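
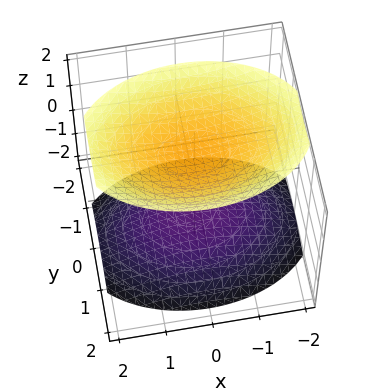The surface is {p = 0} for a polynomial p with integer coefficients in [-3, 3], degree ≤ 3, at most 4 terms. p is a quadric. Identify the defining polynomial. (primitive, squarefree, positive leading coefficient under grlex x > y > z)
x^2 + 2*y^2 - 2*z^2 + 3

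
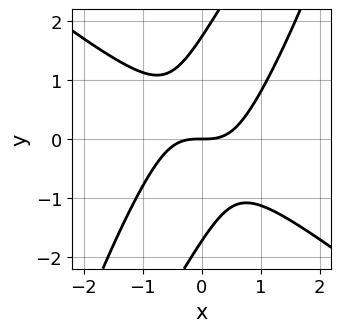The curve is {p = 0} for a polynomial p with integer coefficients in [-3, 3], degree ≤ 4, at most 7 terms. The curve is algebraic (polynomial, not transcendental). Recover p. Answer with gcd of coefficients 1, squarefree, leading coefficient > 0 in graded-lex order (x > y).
3*x^3 + x^2*y - 3*x*y^2 + y^3 - 3*y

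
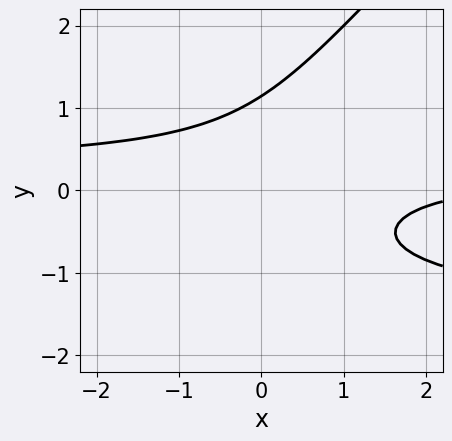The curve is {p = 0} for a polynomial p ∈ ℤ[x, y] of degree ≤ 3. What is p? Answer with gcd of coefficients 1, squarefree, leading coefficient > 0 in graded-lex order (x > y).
2*x*y^2 - 2*y^3 + 3*x*y - x + 3

First, the degree is 3 — no degree-2 curve has this shape.
Next, checking where it meets the axes: no x-intercept at any integer in the box.
Finally, the integer polynomial consistent with all of this is the stated p.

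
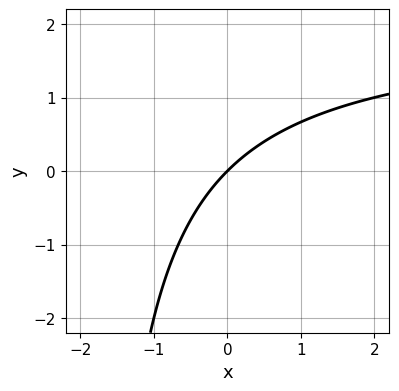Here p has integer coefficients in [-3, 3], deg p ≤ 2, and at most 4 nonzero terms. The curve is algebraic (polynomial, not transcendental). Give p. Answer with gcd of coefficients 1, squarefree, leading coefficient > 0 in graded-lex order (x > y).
x*y - 2*x + 2*y

1. The degree is 2 — a generic line meets the curve in up to 2 points.
2. From the visible intercepts: it meets the y-axis at y = 0 (among the integer gridlines); it meets the x-axis at x = 0 (among the integer gridlines).
3. Matching integer coefficients to the picture gives p.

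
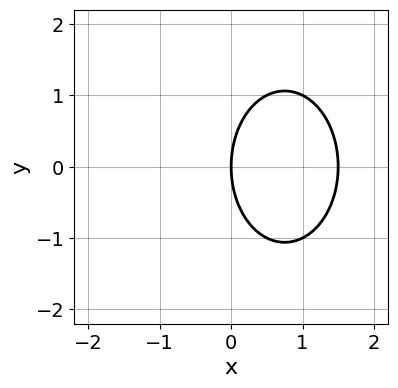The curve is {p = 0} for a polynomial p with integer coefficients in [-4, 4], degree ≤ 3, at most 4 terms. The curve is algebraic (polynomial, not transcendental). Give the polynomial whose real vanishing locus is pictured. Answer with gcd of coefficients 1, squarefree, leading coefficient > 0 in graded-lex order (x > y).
2*x^2 + y^2 - 3*x

1. The degree is 2 — no degree-1 curve has this shape.
2. Symmetries: it's symmetric under y → −y, forcing even powers of y.
3. Observable constraints: it meets the y-axis at y = 0 (among the integer gridlines); one x-axis crossing is at x = 0.
4. Together with the visible shape, these determine p as stated.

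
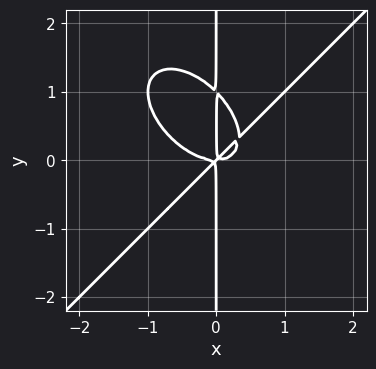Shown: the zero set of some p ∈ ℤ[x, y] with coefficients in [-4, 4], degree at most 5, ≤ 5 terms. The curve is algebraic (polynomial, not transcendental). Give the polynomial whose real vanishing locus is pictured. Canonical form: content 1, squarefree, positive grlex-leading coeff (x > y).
x^4 - x*y^3 - x^2*y + x*y^2

The degree is 4 — a generic line meets the curve in up to 4 points.
From the axis intercepts and sections: the visible y-axis segment lies entirely on the curve.
Fitting integer coefficients to these (and the overall shape) gives p.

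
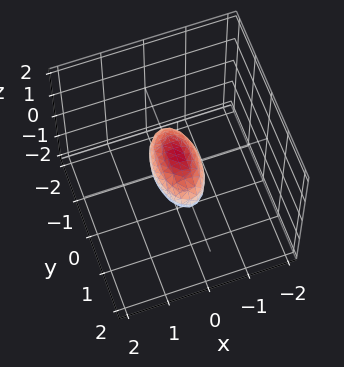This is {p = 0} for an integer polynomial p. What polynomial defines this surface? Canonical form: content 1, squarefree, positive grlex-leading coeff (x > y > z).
1. Degree: a closed, bounded, convex surface; a quadric, so deg p = 2.
2. Symmetries: the y ↦ −y reflection is a symmetry, so y appears only in even powers; the z ↦ −z reflection is a symmetry, so z appears only in even powers; it's symmetric under x → −x, forcing even powers of x.
3. Observable constraints: among the integer gridlines, it crosses the y-axis at y ∈ {-1, 1}.
4. Assembling these constraints gives the stated polynomial.

3*x^2 + y^2 + 2*z^2 - 1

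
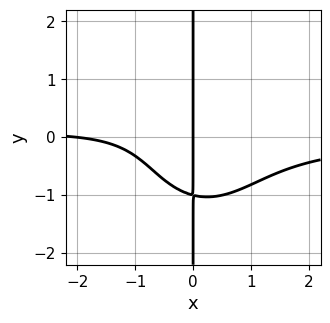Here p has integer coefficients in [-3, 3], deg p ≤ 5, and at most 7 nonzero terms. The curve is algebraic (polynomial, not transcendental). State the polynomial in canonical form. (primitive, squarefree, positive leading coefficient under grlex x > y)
Degree: a generic line meets the curve in up to 4 points, so deg p = 4.
Checking where it meets the axes: the x-axis gridline crossings are at x ∈ {-2, 0}; the visible y-axis segment lies entirely on the curve.
Assembling these constraints gives the stated polynomial.

2*x^3*y + x*y^3 + x^2 + x*y + 2*x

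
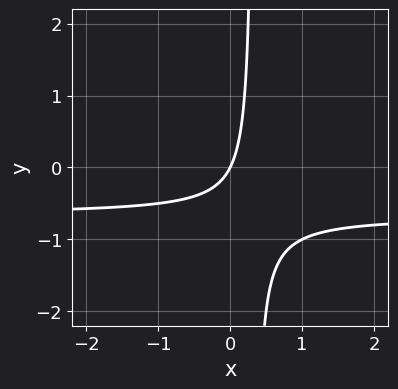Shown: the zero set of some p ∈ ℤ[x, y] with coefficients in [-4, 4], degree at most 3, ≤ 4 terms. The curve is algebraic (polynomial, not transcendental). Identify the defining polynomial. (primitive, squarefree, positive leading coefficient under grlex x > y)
First, the degree is 2 — a generic line meets the curve in up to 2 points.
Then, observable constraints: one x-axis crossing is at x = 0; one y-axis crossing is at y = 0.
Finally, the integer polynomial consistent with all of this is the stated p.

3*x*y + 2*x - y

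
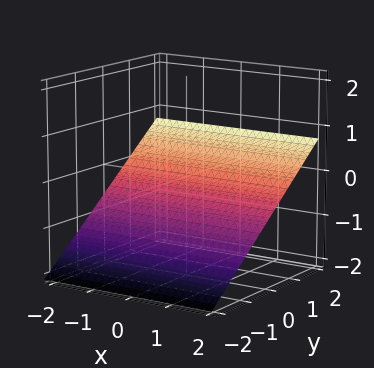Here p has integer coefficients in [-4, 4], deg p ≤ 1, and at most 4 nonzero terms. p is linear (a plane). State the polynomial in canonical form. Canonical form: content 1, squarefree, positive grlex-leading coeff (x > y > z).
1. deg p = 1. The surface is flat (a plane).
2. Observable constraints: the surface avoids every integer x-axis point in the box; it crosses the y-axis at the gridline y = 1.
3. Assembling these constraints gives the stated polynomial.

2*y - 3*z - 2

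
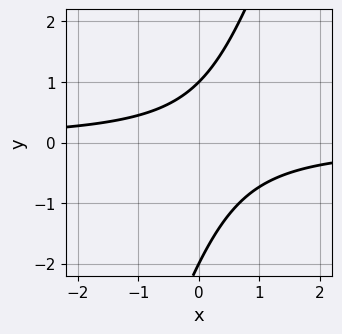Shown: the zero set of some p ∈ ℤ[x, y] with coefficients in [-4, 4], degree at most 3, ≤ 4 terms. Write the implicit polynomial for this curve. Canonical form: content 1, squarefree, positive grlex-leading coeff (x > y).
3*x*y - y^2 - y + 2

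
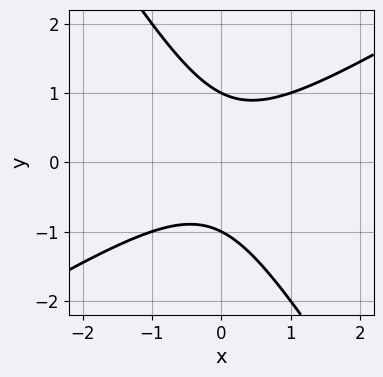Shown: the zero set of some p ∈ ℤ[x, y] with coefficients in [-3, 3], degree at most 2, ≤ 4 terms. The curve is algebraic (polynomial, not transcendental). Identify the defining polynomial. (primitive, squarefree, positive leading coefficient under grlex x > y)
1. deg p = 2. The shape is more complex than any degree-1 curve.
2. Reading off the gridlines: no x-intercept at any integer in the box; among the integer gridlines, it crosses the y-axis at y ∈ {-1, 1}.
3. Putting this together gives p.

x^2 - x*y - y^2 + 1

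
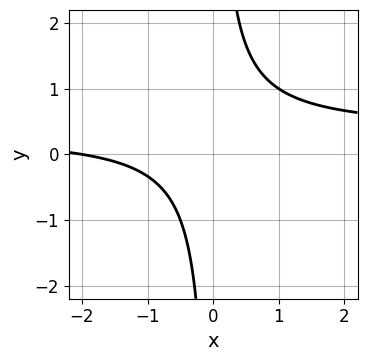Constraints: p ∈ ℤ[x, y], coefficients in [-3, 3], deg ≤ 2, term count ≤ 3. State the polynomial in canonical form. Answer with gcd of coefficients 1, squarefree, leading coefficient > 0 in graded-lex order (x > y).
First, the degree is 2 — a generic line meets the curve in up to 2 points.
Next, reading off the gridlines: it crosses the x-axis at the gridline x = -2; it misses every integer gridline on the y-axis.
Finally, these observations pin down the coefficients.

3*x*y - x - 2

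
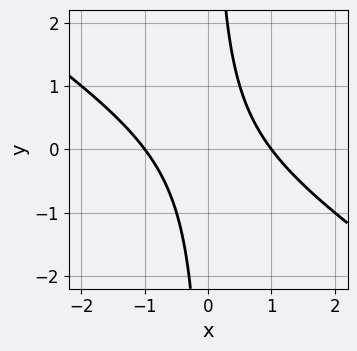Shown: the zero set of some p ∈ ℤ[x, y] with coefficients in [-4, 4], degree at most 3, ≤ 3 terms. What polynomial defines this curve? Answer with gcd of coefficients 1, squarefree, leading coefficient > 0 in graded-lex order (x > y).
(a) The degree is 2 — the shape is more complex than any degree-1 curve.
(b) Observable constraints: among the integer gridlines, it crosses the x-axis at x ∈ {-1, 1}; it misses every integer gridline on the y-axis.
(c) Putting this together gives p.

2*x^2 + 3*x*y - 2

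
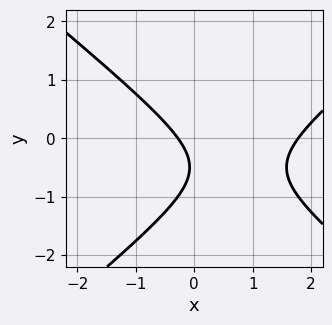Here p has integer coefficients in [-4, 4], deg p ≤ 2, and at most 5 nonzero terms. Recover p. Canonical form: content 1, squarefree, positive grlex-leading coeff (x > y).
2*x^2 - 3*y^2 - 3*x - 3*y - 1

(a) The degree is 2 — a generic line meets the curve in up to 2 points.
(b) Observable constraints: it misses every integer gridline on the y-axis.
(c) Matching integer coefficients to the picture gives p.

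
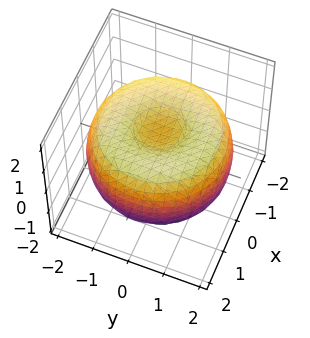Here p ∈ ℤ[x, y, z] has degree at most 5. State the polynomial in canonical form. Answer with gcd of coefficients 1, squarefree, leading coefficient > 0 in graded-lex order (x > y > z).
x^4 + 2*x^2*y^2 + y^4 - 3*x^2 - 3*y^2 + 3*z^2 - 2

First, the degree is 4 — the shape is more complex than any degree-3 surface.
Then, symmetries: rotational symmetry about the z-axis ⇒ p depends on x, y only through x² + y².
Then, from the visible intercepts: a circular section at z = -1 has radius between 0 and 1.
Finally, these observations pin down the coefficients.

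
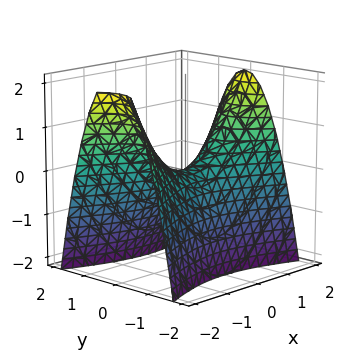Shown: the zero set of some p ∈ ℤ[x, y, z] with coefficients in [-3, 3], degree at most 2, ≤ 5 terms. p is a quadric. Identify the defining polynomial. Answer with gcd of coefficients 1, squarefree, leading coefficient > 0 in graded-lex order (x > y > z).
1. Degree: a hyperbolic paraboloid; a quadric, so deg p = 2.
2. Symmetries: it's symmetric under x → −x, forcing even powers of x; it's symmetric under y → −y, forcing even powers of y.
3. From the axis intercepts and sections: it meets the y-axis at y = 0 (among the integer gridlines); it crosses the x-axis at the gridline x = 0; one z-axis crossing is at z = 0.
4. Assembling these constraints gives the stated polynomial.

x^2 - 3*y^2 - 2*z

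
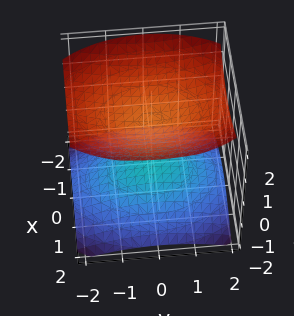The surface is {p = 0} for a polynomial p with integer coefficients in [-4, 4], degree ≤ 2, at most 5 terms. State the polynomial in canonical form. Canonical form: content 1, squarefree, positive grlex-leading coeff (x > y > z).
2*x^2 + y^2 - 3*z^2 + 3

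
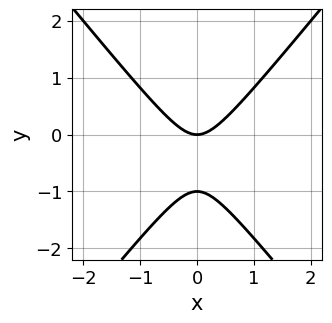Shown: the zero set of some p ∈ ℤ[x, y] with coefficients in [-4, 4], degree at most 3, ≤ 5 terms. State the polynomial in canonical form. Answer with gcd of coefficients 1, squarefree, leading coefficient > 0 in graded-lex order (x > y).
The degree is 2 — no degree-1 curve has this shape.
Symmetries: it's symmetric under x → −x, forcing even powers of x.
Observable constraints: it crosses the x-axis at the gridline x = 0; the y-axis gridline crossings are at y ∈ {-1, 0}.
Fitting integer coefficients to these (and the overall shape) gives p.

3*x^2 - 2*y^2 - 2*y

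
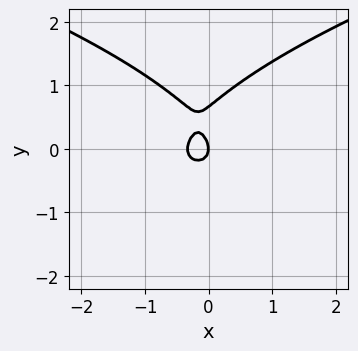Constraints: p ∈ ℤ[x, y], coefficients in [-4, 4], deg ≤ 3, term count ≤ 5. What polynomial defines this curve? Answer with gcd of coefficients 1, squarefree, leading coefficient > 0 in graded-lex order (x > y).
3*y^3 - 3*x^2 - 2*y^2 - x

1. The degree is 3 — a generic line meets the curve in up to 3 points.
2. Checking where it meets the axes: it meets the y-axis at y = 0 (among the integer gridlines); it crosses the x-axis at the gridline x = 0.
3. The integer polynomial consistent with all of this is the stated p.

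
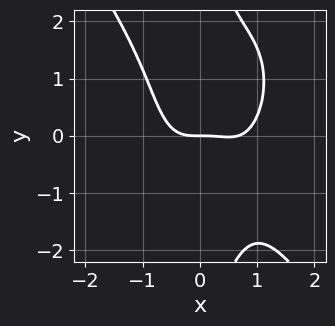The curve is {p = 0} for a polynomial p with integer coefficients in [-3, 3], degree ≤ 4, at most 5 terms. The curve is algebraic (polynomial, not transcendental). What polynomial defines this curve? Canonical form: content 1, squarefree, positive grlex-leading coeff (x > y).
3*x^4 + x*y^3 - 2*x^3 - 3*y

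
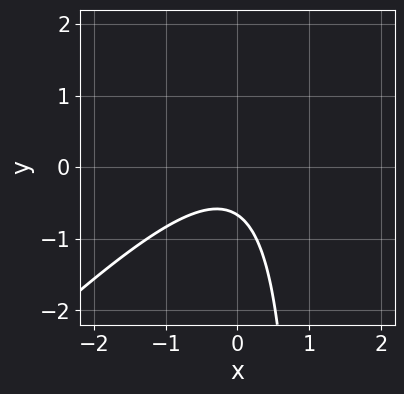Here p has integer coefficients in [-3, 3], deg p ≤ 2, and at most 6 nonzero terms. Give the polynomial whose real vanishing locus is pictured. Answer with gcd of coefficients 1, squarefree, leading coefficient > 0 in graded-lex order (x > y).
1. Degree: a generic line meets the curve in up to 2 points, so deg p = 2.
2. Against the integer gridlines: it misses every integer gridline on the x-axis.
3. The integer polynomial consistent with all of this is the stated p.

3*x^2 - 3*x*y + 3*y + 2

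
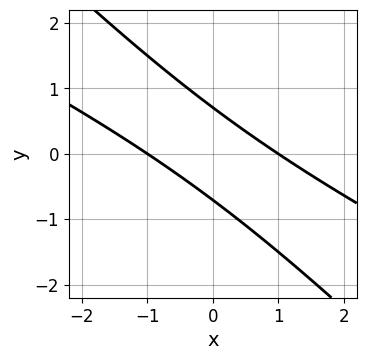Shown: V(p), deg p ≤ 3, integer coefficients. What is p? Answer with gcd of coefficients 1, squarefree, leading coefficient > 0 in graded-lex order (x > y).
x^2 + 3*x*y + 2*y^2 - 1

1. The degree is 2 — no degree-1 curve has this shape.
2. Observable constraints: the x-axis gridline crossings are at x ∈ {-1, 1}.
3. Matching integer coefficients to the picture gives p.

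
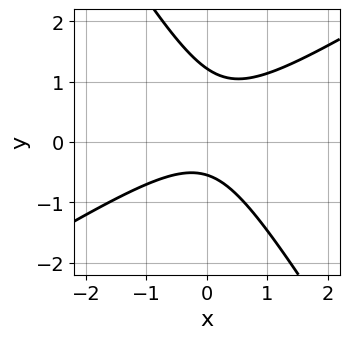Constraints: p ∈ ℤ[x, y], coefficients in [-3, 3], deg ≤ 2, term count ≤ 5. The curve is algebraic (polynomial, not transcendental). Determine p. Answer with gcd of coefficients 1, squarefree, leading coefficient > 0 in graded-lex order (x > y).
3*x^2 - 3*x*y - 3*y^2 + 2*y + 2

First, the degree is 2 — no degree-1 curve has this shape.
Then, against the integer gridlines: no x-intercept at any integer in the box.
Finally, putting this together gives p.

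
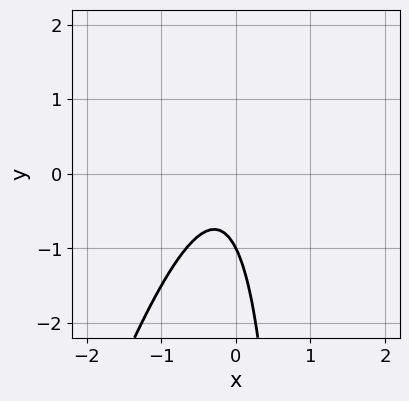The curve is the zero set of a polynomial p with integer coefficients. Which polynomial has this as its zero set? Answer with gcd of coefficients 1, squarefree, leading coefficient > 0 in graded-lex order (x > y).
3*x^2 - x*y + x + y + 1

First, the degree is 2 — no degree-1 curve has this shape.
Then, checking where it meets the axes: one y-axis crossing is at y = -1; no x-intercept at any integer in the box.
Finally, solving for integer coefficients yields p as stated.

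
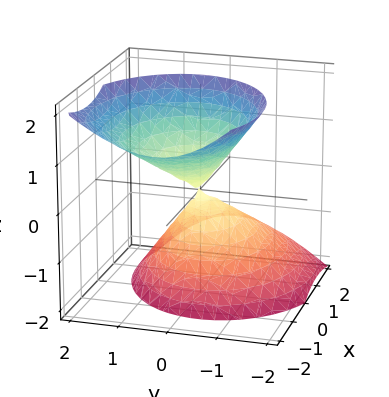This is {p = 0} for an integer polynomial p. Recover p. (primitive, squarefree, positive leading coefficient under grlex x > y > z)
2*x^2 + 2*x*z + 3*y^2 - y*z - 2*z^2

1. I count 2 distinct pieces. They look like related sheets of one shape, so recover p as a whole.
2. The degree is 2 — the shape is more complex than any degree-1 surface.
3. Reading off the gridlines: it crosses the y-axis at the gridline y = 0; it crosses the x-axis at the gridline x = 0.
4. Together with the visible shape, these determine p as stated.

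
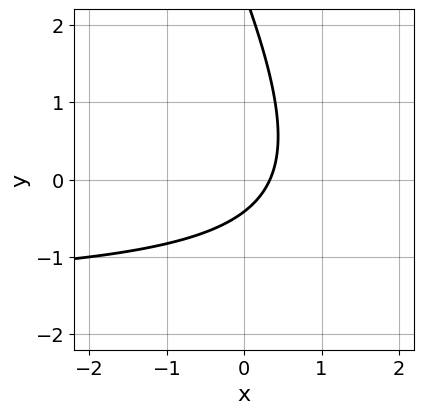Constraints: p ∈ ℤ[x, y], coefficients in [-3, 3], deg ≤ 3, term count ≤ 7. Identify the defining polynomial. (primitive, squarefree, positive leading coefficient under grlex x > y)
The degree is 2 — a generic line meets the curve in up to 2 points.
Matching integer coefficients to the picture gives p.

2*x*y + y^2 + 3*x - 2*y - 1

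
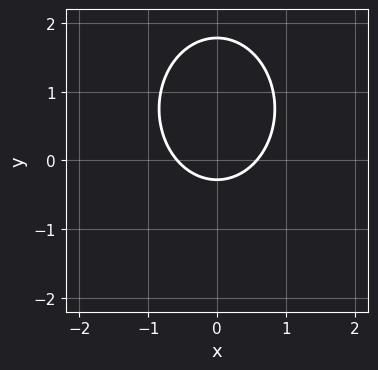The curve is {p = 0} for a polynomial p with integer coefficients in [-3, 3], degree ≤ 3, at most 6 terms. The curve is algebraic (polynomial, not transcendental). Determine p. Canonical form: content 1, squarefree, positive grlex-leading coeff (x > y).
3*x^2 + 2*y^2 - 3*y - 1

1. deg p = 2.
2. Symmetries: mirror symmetry x ↦ −x ⇒ only even powers of x.
3. Putting this together gives p.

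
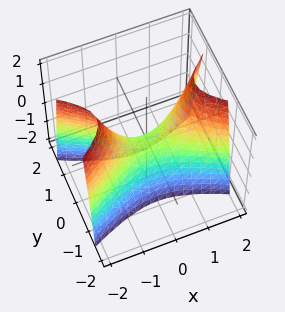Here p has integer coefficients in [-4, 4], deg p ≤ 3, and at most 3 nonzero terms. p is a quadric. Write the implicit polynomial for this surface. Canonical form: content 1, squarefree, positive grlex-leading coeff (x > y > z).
1. Degree: a saddle surface; a quadric, so deg p = 2.
2. Symmetries: the y ↦ −y reflection is a symmetry, so y appears only in even powers; the x ↦ −x reflection is a symmetry, so x appears only in even powers.
3. Against the integer gridlines: one x-axis crossing is at x = 0; it meets the z-axis at z = 0 (among the integer gridlines); it crosses the y-axis at the gridline y = 0.
4. Assembling these constraints gives the stated polynomial.

x^2 - 3*y^2 - z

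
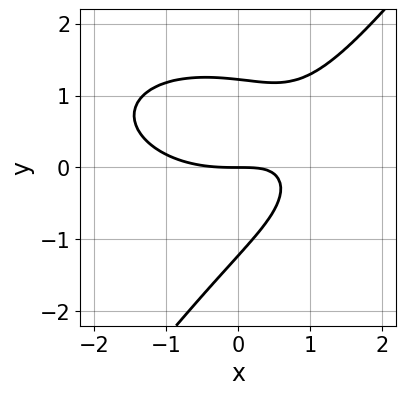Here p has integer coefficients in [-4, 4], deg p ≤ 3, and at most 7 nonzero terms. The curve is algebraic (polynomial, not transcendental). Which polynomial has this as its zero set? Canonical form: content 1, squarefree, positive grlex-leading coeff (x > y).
(a) The degree is 3 — the shape is more complex than any degree-2 curve.
(b) Checking where it meets the axes: it crosses the x-axis at the gridline x = 0; one y-axis crossing is at y = 0.
(c) Together with the visible shape, these determine p as stated.

x^3 + 2*x*y^2 - 2*y^3 - 3*x*y + 3*y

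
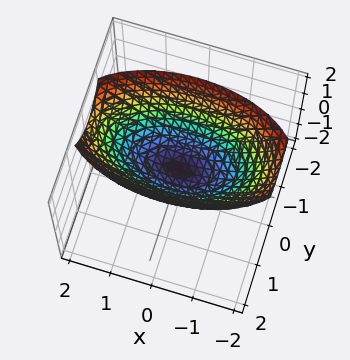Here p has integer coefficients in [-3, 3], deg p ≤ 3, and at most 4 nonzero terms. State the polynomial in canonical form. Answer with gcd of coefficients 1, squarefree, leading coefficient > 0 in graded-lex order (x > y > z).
The degree is 2 — a single bowl opening along one axis; a quadric.
Symmetries: it's symmetric under x → −x, forcing even powers of x; mirror symmetry y ↦ −y ⇒ only even powers of y.
From the axis intercepts and sections: it meets the y-axis at y = 0 (among the integer gridlines); one z-axis crossing is at z = 0.
The integer polynomial consistent with all of this is the stated p.

x^2 + 3*y^2 - 3*z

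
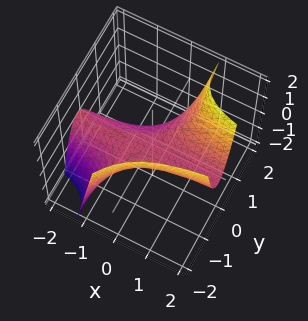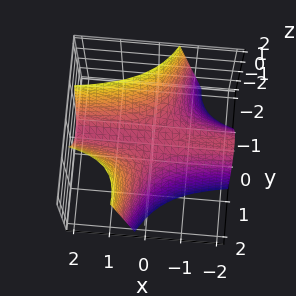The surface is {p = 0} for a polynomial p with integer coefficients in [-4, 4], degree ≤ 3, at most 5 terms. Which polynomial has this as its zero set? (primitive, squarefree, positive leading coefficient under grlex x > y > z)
3*x*y^2 - y^3 + x*y - 2*z

1. The degree is 3 — the shape is more complex than any degree-2 surface.
2. From the axis intercepts and sections: one y-axis crossing is at y = 0; one z-axis crossing is at z = 0; the visible x-axis segment lies entirely on the surface.
3. The integer polynomial consistent with all of this is the stated p.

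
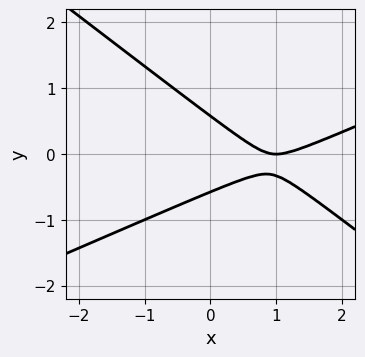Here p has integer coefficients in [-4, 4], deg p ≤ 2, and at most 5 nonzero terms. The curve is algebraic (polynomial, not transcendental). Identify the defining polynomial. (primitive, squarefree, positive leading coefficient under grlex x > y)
x^2 - x*y - 3*y^2 - 2*x + 1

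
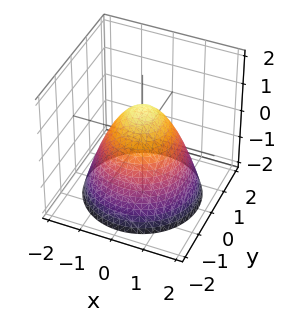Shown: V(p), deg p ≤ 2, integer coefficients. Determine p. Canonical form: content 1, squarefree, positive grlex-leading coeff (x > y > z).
x^2 + y^2 + z - 1

1. deg p = 2. The shape is more complex than any degree-1 surface.
2. By symmetry, the surface is invariant under rotation about z: p = q(x² + y², z).
3. From the visible intercepts: among the integer gridlines, it crosses the y-axis at y ∈ {-1, 1}; among the integer gridlines, it crosses the x-axis at x ∈ {-1, 1}; a circular section at z = -2 has radius between 1 and 2; it meets the z-axis at z = 1 (among the integer gridlines).
4. Fitting integer coefficients to these (and the overall shape) gives p.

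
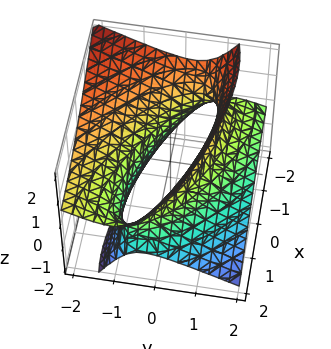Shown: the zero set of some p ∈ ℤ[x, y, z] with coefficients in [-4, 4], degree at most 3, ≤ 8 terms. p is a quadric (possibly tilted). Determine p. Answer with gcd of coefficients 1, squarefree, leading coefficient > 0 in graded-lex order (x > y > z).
x^2 + 2*x*y + 2*y^2 + 3*y*z - 2*z^2 - 2

(a) Degree: a generic line meets the surface in up to 2 points, so deg p = 2.
(b) From the visible intercepts: among the integer gridlines, it crosses the y-axis at y ∈ {-1, 1}; the surface avoids every integer z-axis point in the box.
(c) Assembling these constraints gives the stated polynomial.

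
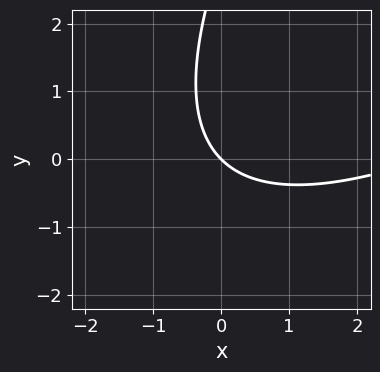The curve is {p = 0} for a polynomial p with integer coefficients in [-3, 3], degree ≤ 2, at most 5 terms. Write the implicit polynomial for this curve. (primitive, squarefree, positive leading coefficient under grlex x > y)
x^2 - 2*x*y + y^2 - 3*x - 3*y

deg p = 2. The shape is more complex than any degree-1 curve.
Reading off the gridlines: it crosses the x-axis at the gridline x = 0; it meets the y-axis at y = 0 (among the integer gridlines).
Putting this together gives p.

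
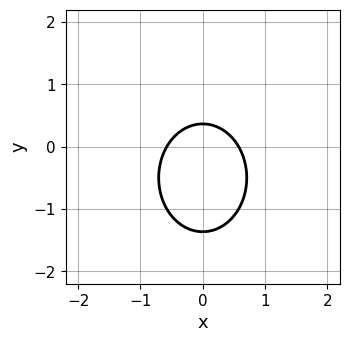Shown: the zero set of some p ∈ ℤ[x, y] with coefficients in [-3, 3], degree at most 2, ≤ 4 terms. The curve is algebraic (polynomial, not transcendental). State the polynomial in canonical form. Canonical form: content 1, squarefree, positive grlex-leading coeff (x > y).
3*x^2 + 2*y^2 + 2*y - 1

1. Degree: a generic line meets the curve in up to 2 points, so deg p = 2.
2. Symmetries: the x ↦ −x reflection is a symmetry, so x appears only in even powers.
3. The integer polynomial consistent with all of this is the stated p.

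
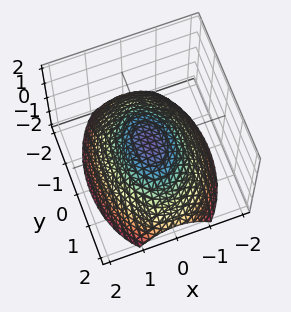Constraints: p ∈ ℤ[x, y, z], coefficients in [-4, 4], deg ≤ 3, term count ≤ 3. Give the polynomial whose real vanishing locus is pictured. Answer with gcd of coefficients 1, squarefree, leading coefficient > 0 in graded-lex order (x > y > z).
2*x^2 + y^2 + 3*z

First, the degree is 2 — a paraboloid; a quadric.
Then, symmetries: mirror symmetry y ↦ −y ⇒ only even powers of y; the x ↦ −x reflection is a symmetry, so x appears only in even powers.
Next, from the axis intercepts and sections: one z-axis crossing is at z = 0; it crosses the y-axis at the gridline y = 0; it meets the x-axis at x = 0 (among the integer gridlines).
Finally, the integer polynomial consistent with all of this is the stated p.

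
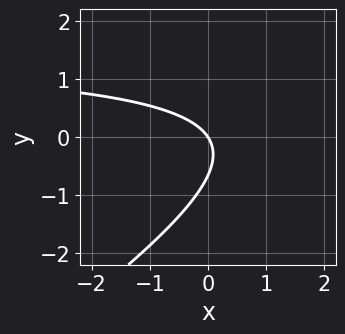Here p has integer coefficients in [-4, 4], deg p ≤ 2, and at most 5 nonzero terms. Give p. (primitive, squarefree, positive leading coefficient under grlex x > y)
2*x*y - 3*y^2 - 3*x - 2*y

Degree: a generic line meets the curve in up to 2 points, so deg p = 2.
Checking where it meets the axes: it crosses the y-axis at the gridline y = 0; it meets the x-axis at x = 0 (among the integer gridlines).
Fitting integer coefficients to these (and the overall shape) gives p.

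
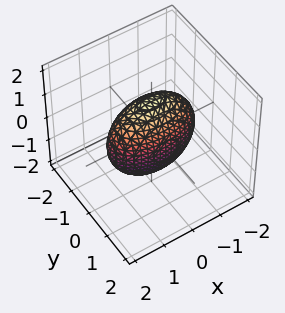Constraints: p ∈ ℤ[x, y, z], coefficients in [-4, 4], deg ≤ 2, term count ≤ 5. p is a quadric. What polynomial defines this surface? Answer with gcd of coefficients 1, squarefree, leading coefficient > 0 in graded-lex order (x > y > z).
x^2 + 3*y^2 + z^2 - 2

(a) Degree: a closed, bounded, convex surface; a quadric, so deg p = 2.
(b) Symmetries: the x ↦ −x reflection is a symmetry, so x appears only in even powers; the y ↦ −y reflection is a symmetry, so y appears only in even powers; the z ↦ −z reflection is a symmetry, so z appears only in even powers.
(c) Together with the visible shape, these determine p as stated.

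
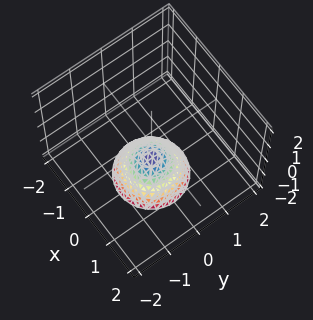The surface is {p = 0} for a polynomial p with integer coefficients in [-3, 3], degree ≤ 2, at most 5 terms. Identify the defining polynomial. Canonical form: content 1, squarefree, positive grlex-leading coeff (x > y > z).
x^2 + y^2 + z + 1

First, degree: no degree-1 surface has this shape, so deg p = 2.
Then, symmetry: the z-axis is an axis of rotation, so x and y enter only as x² + y².
Next, from the visible intercepts: it misses every integer gridline on the x-axis; a circular section at z = -2 has radius exactly 1; no y-intercept at any integer in the box; it meets the z-axis at z = -1 (among the integer gridlines).
Finally, these observations pin down the coefficients.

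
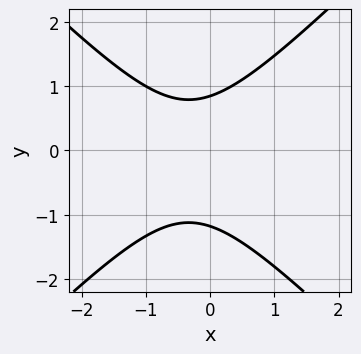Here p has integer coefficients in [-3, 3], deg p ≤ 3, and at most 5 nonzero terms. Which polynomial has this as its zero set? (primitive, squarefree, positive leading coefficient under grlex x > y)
3*x^2 - 3*y^2 + 2*x - y + 3

The degree is 2 — a generic line meets the curve in up to 2 points.
Reading off the gridlines: the curve avoids every integer x-axis point in the box.
Solving for integer coefficients yields p as stated.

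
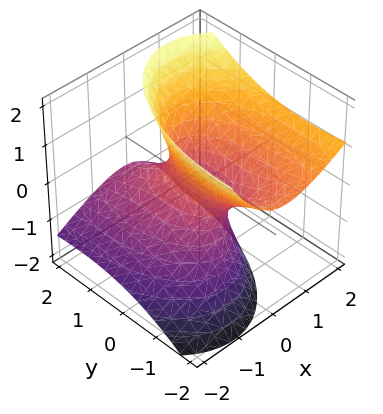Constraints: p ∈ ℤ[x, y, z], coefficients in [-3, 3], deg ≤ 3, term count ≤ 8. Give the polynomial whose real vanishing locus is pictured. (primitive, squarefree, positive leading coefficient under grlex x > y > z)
Degree: a generic line meets the surface in up to 2 points, so deg p = 2.
Checking where it meets the axes: the surface avoids every integer z-axis point in the box; among the integer gridlines, it crosses the y-axis at y ∈ {-1, 1}.
The integer polynomial consistent with all of this is the stated p.

3*x^2 - 3*x*z + y^2 + 2*y*z - 2*z^2 - 1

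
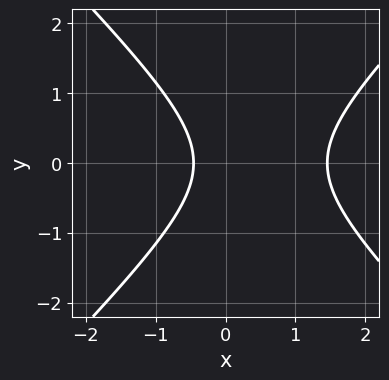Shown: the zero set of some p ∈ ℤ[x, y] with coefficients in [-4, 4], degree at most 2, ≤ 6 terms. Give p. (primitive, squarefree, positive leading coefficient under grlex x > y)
3*x^2 - 3*y^2 - 3*x - 2

First, deg p = 2. The shape is more complex than any degree-1 curve.
Then, symmetries: mirror symmetry y ↦ −y ⇒ only even powers of y.
Next, checking where it meets the axes: it misses every integer gridline on the y-axis.
Finally, putting this together gives p.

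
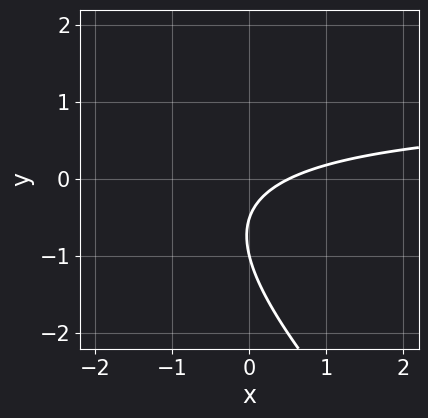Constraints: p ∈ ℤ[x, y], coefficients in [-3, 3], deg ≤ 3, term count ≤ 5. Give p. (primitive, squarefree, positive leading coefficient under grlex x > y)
First, degree: no degree-1 curve has this shape, so deg p = 2.
Next, observable constraints: it crosses the y-axis at the gridline y = -1.
Finally, solving for integer coefficients yields p as stated.

2*x*y + 2*y^2 - 2*x + 3*y + 1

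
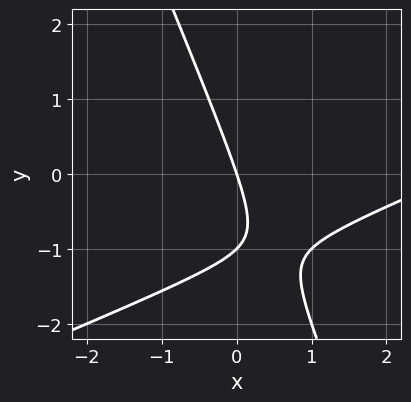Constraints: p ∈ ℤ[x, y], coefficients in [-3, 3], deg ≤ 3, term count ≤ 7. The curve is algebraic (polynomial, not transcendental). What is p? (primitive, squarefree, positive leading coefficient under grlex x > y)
x^2 - 2*x*y - y^2 - 3*x - y

First, deg p = 2.
Next, reading off the gridlines: among the integer gridlines, it crosses the y-axis at y ∈ {-1, 0}; it crosses the x-axis at the gridline x = 0.
Finally, together with the visible shape, these determine p as stated.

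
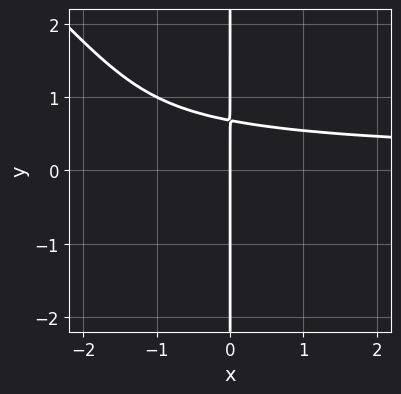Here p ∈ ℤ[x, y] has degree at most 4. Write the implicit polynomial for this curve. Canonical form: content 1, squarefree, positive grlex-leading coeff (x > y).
First, deg p = 4. No degree-3 curve has this shape.
Then, from the axis intercepts and sections: the visible y-axis segment lies entirely on the curve; it meets the x-axis at x = 0 (among the integer gridlines).
Finally, solving for integer coefficients yields p as stated.

x^2*y^2 + x*y^3 + x*y - x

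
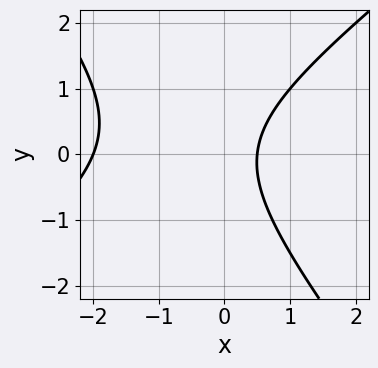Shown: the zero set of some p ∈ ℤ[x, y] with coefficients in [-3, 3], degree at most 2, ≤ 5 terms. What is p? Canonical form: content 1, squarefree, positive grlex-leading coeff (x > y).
2*x^2 - x*y - 2*y^2 + 3*x - 2

deg p = 2. A generic line meets the curve in up to 2 points.
Checking where it meets the axes: it misses every integer gridline on the y-axis; it meets the x-axis at x = -2 (among the integer gridlines).
Together with the visible shape, these determine p as stated.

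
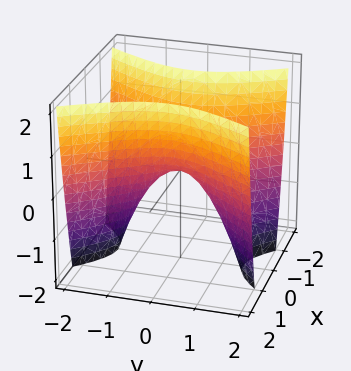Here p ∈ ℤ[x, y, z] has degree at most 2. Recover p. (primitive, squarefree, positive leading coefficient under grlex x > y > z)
2*x^2 - y^2 - z

1. The degree is 2 — a hyperbolic paraboloid; a quadric.
2. Symmetries: it's symmetric under y → −y, forcing even powers of y; the x ↦ −x reflection is a symmetry, so x appears only in even powers.
3. Against the integer gridlines: it crosses the z-axis at the gridline z = 0; it meets the y-axis at y = 0 (among the integer gridlines); it crosses the x-axis at the gridline x = 0.
4. The integer polynomial consistent with all of this is the stated p.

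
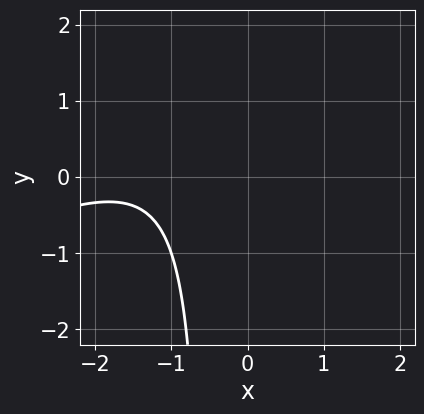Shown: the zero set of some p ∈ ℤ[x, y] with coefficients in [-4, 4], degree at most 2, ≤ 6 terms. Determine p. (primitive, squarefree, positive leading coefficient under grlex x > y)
x^2 - 2*x*y + 3*x - y + 3

(a) Degree: the shape is more complex than any degree-1 curve, so deg p = 2.
(b) From the visible intercepts: the curve avoids every integer x-axis point in the box; the curve avoids every integer y-axis point in the box.
(c) Solving for integer coefficients yields p as stated.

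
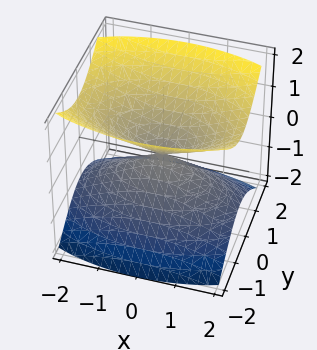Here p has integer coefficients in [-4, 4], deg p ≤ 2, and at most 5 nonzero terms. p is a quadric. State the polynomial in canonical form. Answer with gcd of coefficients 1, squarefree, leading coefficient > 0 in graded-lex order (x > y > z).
x^2 + 3*y^2 - 3*z^2

The picture has 2 separate pieces. Treating them together as one polynomial.
Degree: two nappes meeting at a single point; a quadric, so deg p = 2.
Symmetries: it's symmetric under y → −y, forcing even powers of y; the z ↦ −z reflection is a symmetry, so z appears only in even powers; the x ↦ −x reflection is a symmetry, so x appears only in even powers.
Observable constraints: it meets the y-axis at y = 0 (among the integer gridlines); it crosses the z-axis at the gridline z = 0.
Assembling these constraints gives the stated polynomial.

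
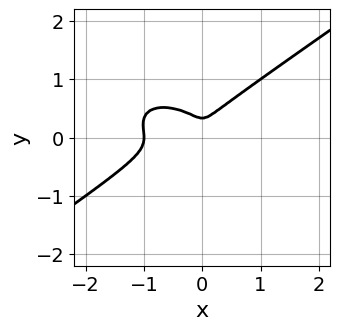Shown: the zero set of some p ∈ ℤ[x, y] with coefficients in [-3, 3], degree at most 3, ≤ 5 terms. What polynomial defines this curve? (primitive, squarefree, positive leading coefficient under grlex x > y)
x^3 - 3*y^3 + x^2 + y^2

1. The degree is 3 — a generic line meets the curve in up to 3 points.
2. From the visible intercepts: it crosses the x-axis at the gridline x = -1.
3. Together with the visible shape, these determine p as stated.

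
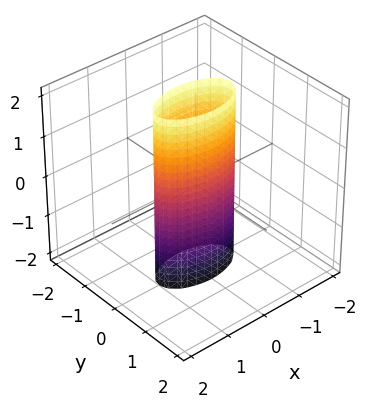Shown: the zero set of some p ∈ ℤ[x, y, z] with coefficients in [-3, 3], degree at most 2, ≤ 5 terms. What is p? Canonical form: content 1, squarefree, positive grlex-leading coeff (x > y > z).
(a) deg p = 2.
(b) Symmetries: mirror symmetry y ↦ −y ⇒ only even powers of y; mirror symmetry x ↦ −x ⇒ only even powers of x; it's symmetric under z → −z, forcing even powers of z.
(c) Against the integer gridlines: no z-intercept at any integer in the box; the x-axis gridline crossings are at x ∈ {-1, 1}.
(d) Solving for integer coefficients yields p as stated.

x^2 + 3*y^2 - 1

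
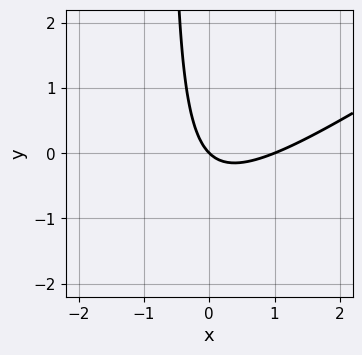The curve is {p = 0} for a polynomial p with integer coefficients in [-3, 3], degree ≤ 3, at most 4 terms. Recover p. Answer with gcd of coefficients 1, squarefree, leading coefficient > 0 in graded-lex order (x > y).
2*x^2 - 3*x*y - 2*x - 2*y

First, degree: a generic line meets the curve in up to 2 points, so deg p = 2.
Then, reading off the gridlines: among the integer gridlines, it crosses the x-axis at x ∈ {0, 1}; one y-axis crossing is at y = 0.
Finally, solving for integer coefficients yields p as stated.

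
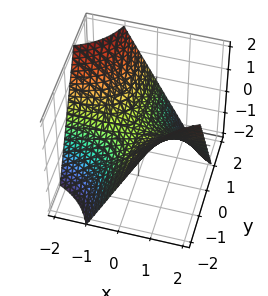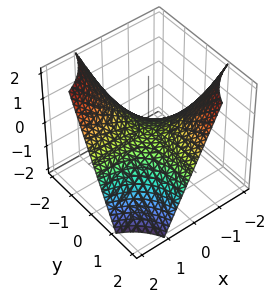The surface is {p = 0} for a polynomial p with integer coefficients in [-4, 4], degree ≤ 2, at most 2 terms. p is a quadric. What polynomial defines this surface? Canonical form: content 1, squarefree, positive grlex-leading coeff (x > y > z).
x*y + z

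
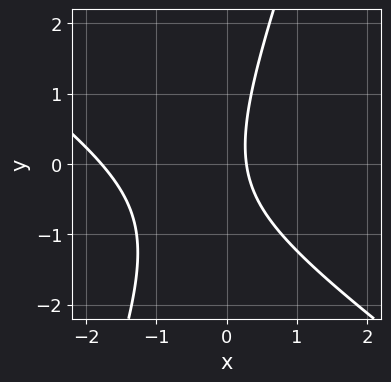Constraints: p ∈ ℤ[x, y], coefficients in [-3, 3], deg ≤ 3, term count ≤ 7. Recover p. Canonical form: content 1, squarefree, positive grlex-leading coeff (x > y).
Degree: the shape is more complex than any degree-1 curve, so deg p = 2.
From the axis intercepts and sections: it misses every integer gridline on the y-axis.
Putting this together gives p.

2*x^2 + 2*x*y - y^2 + 3*x - 1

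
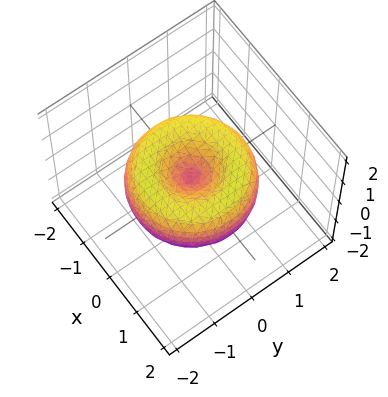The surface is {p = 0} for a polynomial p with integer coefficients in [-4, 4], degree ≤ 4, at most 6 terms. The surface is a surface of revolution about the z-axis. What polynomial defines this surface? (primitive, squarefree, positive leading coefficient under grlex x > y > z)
x^4 + 2*x^2*y^2 + y^4 - 2*x^2 - 2*y^2 + 2*z^2

The degree is 4 — the shape is more complex than any degree-3 surface.
By symmetry, the surface is invariant under rotation about z: p = q(x² + y², z).
Against the integer gridlines: it crosses the y-axis at the gridline y = 0; it crosses the x-axis at the gridline x = 0; one z-axis crossing is at z = 0.
These observations pin down the coefficients.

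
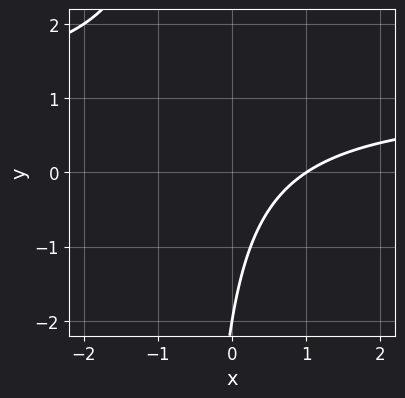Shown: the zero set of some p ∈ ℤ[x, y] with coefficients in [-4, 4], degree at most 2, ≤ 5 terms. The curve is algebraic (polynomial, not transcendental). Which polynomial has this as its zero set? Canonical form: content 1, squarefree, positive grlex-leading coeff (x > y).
2*x*y - 2*x + y + 2

(a) The degree is 2 — a generic line meets the curve in up to 2 points.
(b) Reading off the gridlines: one y-axis crossing is at y = -2; it meets the x-axis at x = 1 (among the integer gridlines).
(c) Assembling these constraints gives the stated polynomial.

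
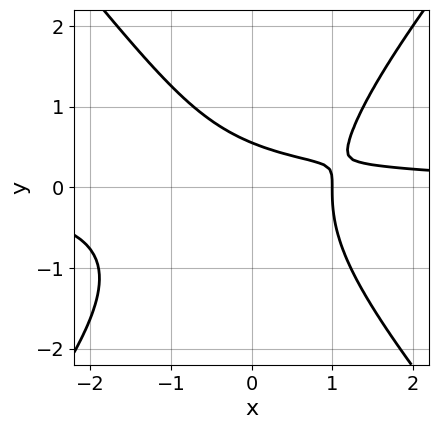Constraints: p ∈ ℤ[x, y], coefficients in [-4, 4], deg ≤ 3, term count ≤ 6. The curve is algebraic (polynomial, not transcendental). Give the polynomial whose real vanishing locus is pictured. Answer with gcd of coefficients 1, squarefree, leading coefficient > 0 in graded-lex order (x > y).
(a) Degree: no degree-2 curve has this shape, so deg p = 3.
(b) Checking where it meets the axes: it crosses the x-axis at the gridline x = 1.
(c) These observations pin down the coefficients.

3*x^2*y - 2*y^3 - 2*x - 3*y + 2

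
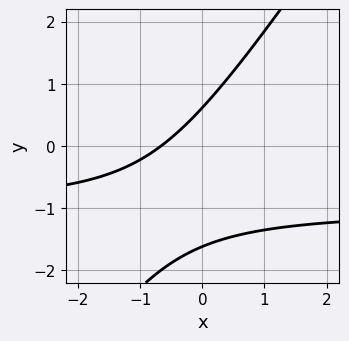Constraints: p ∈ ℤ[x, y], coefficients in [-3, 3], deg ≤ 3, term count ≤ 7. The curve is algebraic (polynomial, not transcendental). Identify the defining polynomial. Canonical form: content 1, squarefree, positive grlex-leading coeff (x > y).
3*x*y - 2*y^2 + 3*x - 2*y + 2

(a) Degree: no degree-1 curve has this shape, so deg p = 2.
(b) The integer polynomial consistent with all of this is the stated p.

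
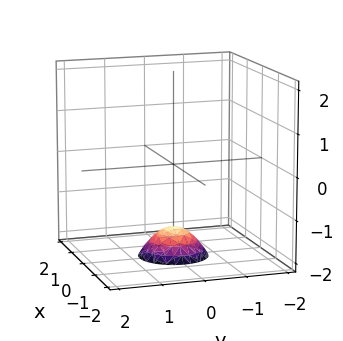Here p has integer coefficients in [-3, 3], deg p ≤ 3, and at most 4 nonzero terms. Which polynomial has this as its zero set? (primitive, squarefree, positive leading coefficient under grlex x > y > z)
2*x^2 + 2*y^2 + 2*z + 3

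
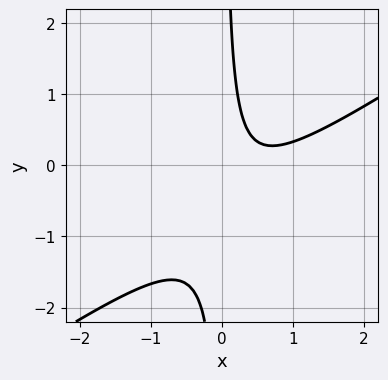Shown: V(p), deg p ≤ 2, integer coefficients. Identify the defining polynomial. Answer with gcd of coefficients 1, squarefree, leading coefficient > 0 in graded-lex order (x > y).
(a) deg p = 2. No degree-1 curve has this shape.
(b) Observable constraints: it misses every integer gridline on the x-axis; it misses every integer gridline on the y-axis.
(c) Matching integer coefficients to the picture gives p.

2*x^2 - 3*x*y - 2*x + 1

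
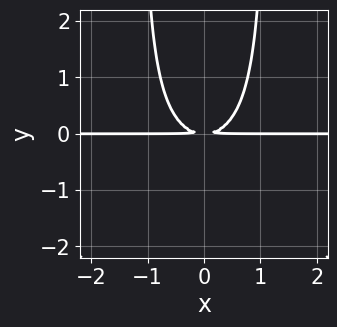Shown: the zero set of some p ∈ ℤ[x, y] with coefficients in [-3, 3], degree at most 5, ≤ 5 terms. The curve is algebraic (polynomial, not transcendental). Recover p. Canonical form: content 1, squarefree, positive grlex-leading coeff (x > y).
2*x^2*y^2 + 3*x^2*y - 3*y^2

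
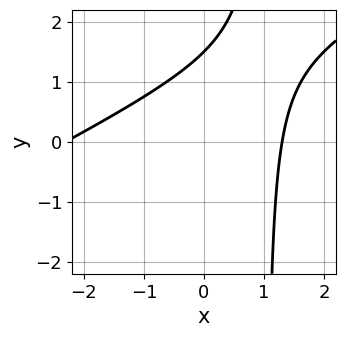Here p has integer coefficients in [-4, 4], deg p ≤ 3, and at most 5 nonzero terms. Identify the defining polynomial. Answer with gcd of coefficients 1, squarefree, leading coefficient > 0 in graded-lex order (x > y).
(a) The degree is 2 — no degree-1 curve has this shape.
(b) Putting this together gives p.

x^2 - 2*x*y + x + 2*y - 3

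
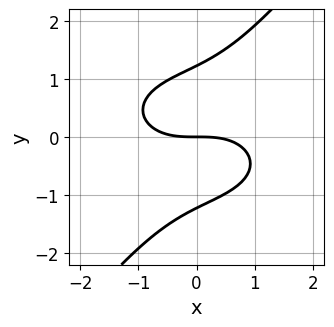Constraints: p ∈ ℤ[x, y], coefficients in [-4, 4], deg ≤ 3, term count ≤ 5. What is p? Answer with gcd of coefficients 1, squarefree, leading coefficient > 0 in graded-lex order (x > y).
x^3 + 2*x*y^2 - 2*y^3 + 3*y

First, degree: a generic line meets the curve in up to 3 points, so deg p = 3.
Next, from the axis intercepts and sections: one x-axis crossing is at x = 0; it crosses the y-axis at the gridline y = 0.
Finally, fitting integer coefficients to these (and the overall shape) gives p.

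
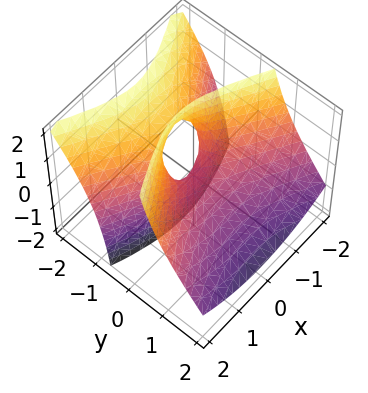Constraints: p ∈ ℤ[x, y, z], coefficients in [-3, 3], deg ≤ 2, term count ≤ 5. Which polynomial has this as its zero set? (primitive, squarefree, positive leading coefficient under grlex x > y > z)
The degree is 2 — a generic line meets the surface in up to 2 points.
From the axis intercepts and sections: it crosses the y-axis at the gridline y = 0; one x-axis crossing is at x = 0; one z-axis crossing is at z = 0.
Assembling these constraints gives the stated polynomial.

x^2 - 3*y^2 - 3*y*z - z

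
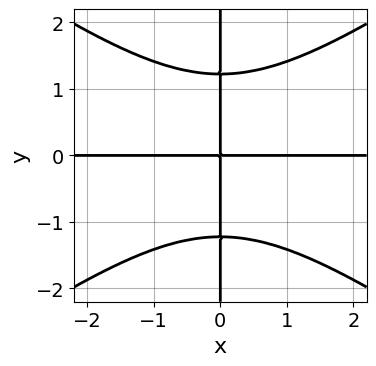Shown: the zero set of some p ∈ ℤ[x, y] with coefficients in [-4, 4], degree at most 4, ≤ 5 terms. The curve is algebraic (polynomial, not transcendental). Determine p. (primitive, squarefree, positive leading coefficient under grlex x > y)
1. Degree: a generic line meets the curve in up to 4 points, so deg p = 4.
2. Against the integer gridlines: every point of the x-axis in the box is on the curve; the visible y-axis segment lies entirely on the curve.
3. Together with the visible shape, these determine p as stated.

x^3*y - 2*x*y^3 + 3*x*y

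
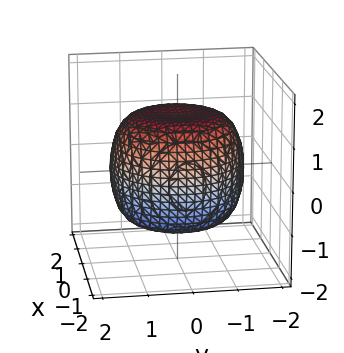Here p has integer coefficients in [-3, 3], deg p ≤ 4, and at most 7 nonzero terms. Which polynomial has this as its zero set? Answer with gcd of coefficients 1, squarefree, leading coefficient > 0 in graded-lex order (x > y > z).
x^4 + 2*x^2*y^2 + y^4 - x^2 - y^2 + 2*z^2 - 3

(a) deg p = 4. A generic line meets the surface in up to 4 points.
(b) By symmetry, the z-axis is an axis of rotation, so x and y enter only as x² + y².
(c) From the visible intercepts: a circular section at z = 0 has radius between 1 and 2.
(d) Together with the visible shape, these determine p as stated.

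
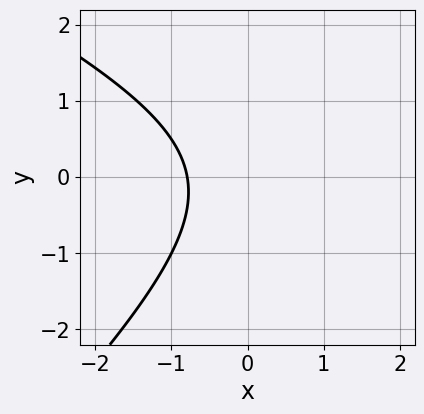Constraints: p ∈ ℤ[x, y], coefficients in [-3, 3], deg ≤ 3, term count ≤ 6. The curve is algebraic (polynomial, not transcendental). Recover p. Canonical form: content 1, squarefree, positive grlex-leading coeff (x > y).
(a) deg p = 2.
(b) Observable constraints: the curve avoids every integer y-axis point in the box.
(c) Together with the visible shape, these determine p as stated.

x^2 + x*y - 2*y^2 - 3*x - 3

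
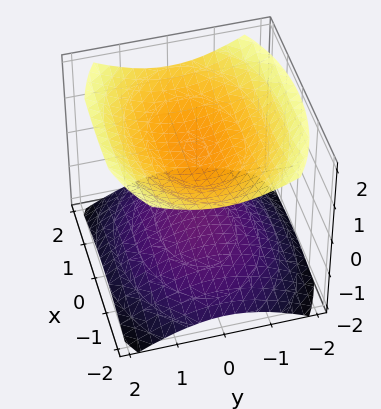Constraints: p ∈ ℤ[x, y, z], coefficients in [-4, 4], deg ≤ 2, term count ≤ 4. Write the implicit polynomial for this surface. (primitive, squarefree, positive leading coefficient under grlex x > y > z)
x^2 + 2*y^2 - 3*z^2 + 3

First, there are 2 components.
Next, degree: two separate bowl-shaped sheets opening away from each other; a quadric, so deg p = 2.
Next, symmetries: it's symmetric under x → −x, forcing even powers of x; the y ↦ −y reflection is a symmetry, so y appears only in even powers; it's symmetric under z → −z, forcing even powers of z.
Then, against the integer gridlines: the surface avoids every integer y-axis point in the box; among the integer gridlines, it crosses the z-axis at z ∈ {-1, 1}; no x-intercept at any integer in the box.
Finally, matching integer coefficients to the picture gives p.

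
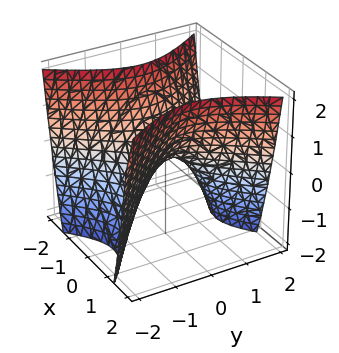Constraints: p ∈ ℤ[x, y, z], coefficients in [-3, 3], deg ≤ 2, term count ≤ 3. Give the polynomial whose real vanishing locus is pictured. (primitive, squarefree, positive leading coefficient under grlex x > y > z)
3*x^2 - 2*y^2 - 2*z

1. deg p = 2. A saddle surface; a quadric.
2. Symmetries: the x ↦ −x reflection is a symmetry, so x appears only in even powers; the y ↦ −y reflection is a symmetry, so y appears only in even powers.
3. Checking where it meets the axes: it crosses the z-axis at the gridline z = 0; one y-axis crossing is at y = 0; it crosses the x-axis at the gridline x = 0.
4. Together with the visible shape, these determine p as stated.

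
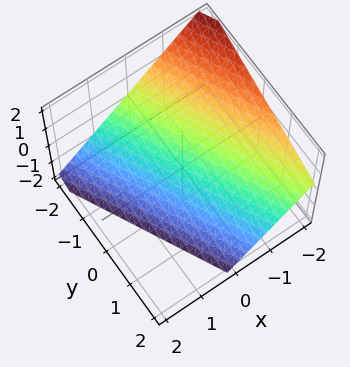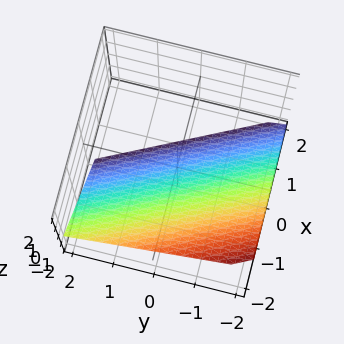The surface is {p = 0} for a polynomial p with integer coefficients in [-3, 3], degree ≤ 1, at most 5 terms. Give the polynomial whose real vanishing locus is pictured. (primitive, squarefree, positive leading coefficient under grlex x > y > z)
First, degree: every cross-section is a straight line — this is a plane, so deg p = 1.
Then, checking where it meets the axes: it meets the z-axis at z = -1 (among the integer gridlines); it crosses the x-axis at the gridline x = -1; it crosses the y-axis at the gridline y = -2.
Finally, matching integer coefficients to the picture gives p.

2*x + y + 2*z + 2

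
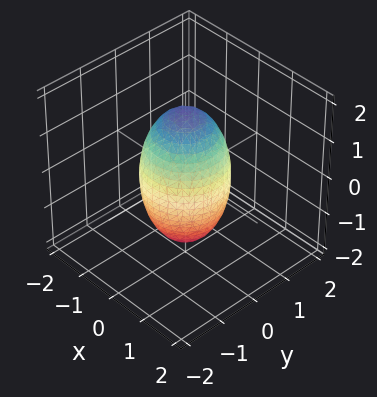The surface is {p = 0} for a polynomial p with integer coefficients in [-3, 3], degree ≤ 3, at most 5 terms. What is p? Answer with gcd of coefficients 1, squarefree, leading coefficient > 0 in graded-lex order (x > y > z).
3*x^2 + 3*y^2 + z^2 - 3

The degree is 2 — bounded and convex; a quadric.
Symmetries: it's symmetric under z → −z, forcing even powers of z; every cross-section ⟂ z is a circle, so x, y appear only via x² + y².
Reading off the gridlines: the y-axis gridline crossings are at y ∈ {-1, 1}; the x-axis gridline crossings are at x ∈ {-1, 1}.
The integer polynomial consistent with all of this is the stated p.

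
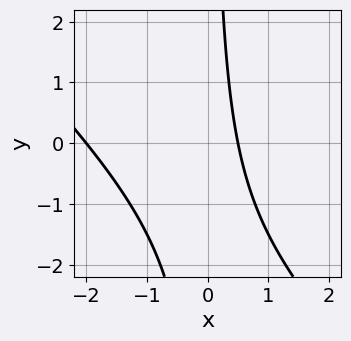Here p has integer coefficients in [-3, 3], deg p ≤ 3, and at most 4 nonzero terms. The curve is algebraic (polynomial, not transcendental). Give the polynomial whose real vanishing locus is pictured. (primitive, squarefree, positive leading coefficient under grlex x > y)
Degree: a generic line meets the curve in up to 2 points, so deg p = 2.
From the visible intercepts: one x-axis crossing is at x = -2; it misses every integer gridline on the y-axis.
Putting this together gives p.

2*x^2 + 2*x*y + 3*x - 2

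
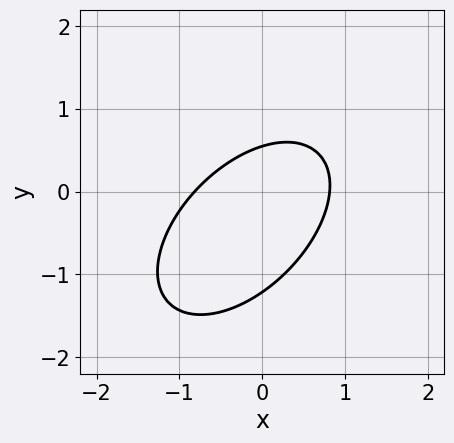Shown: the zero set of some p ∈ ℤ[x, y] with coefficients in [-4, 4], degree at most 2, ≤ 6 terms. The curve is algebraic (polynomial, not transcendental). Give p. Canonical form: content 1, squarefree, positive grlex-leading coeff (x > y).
3*x^2 - 3*x*y + 3*y^2 + 2*y - 2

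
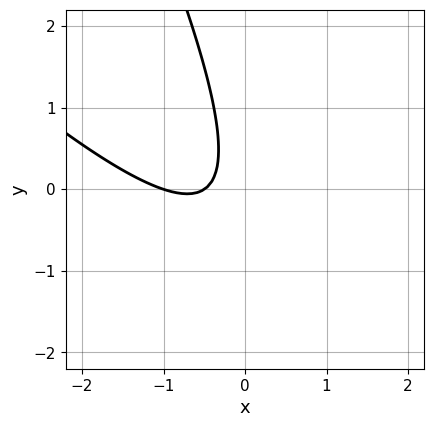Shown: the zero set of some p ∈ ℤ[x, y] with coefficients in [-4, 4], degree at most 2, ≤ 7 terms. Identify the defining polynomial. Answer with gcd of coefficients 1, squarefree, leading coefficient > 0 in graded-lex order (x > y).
2*x^2 + 3*x*y + y^2 + 3*x + 1

1. deg p = 2. The shape is more complex than any degree-1 curve.
2. From the axis intercepts and sections: one x-axis crossing is at x = -1; it misses every integer gridline on the y-axis.
3. Matching integer coefficients to the picture gives p.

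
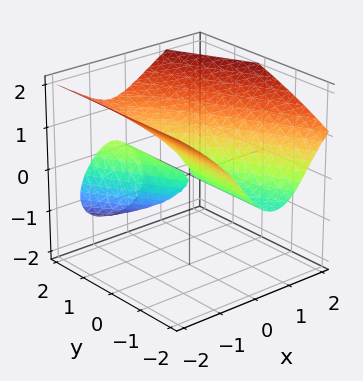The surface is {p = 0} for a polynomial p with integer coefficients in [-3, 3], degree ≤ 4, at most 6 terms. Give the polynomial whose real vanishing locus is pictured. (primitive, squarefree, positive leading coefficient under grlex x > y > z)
(a) I count 2 distinct pieces. Treating them together as one polynomial.
(b) The degree is 3 — a generic line meets the surface in up to 3 points.
(c) Reading off the gridlines: one z-axis crossing is at z = 0; it meets the x-axis at x = 0 (among the integer gridlines); the visible y-axis segment lies entirely on the surface.
(d) Matching integer coefficients to the picture gives p.

z^3 - 2*x^2 - x*y - y*z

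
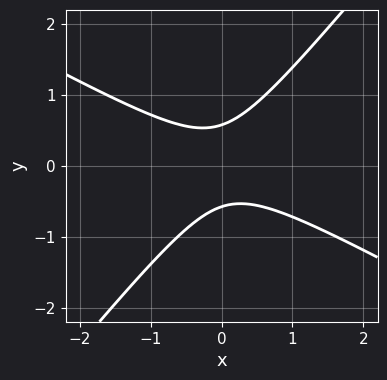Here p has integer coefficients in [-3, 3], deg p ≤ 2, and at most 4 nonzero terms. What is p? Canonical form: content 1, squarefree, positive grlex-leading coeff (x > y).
The degree is 2 — no degree-1 curve has this shape.
Observable constraints: it misses every integer gridline on the x-axis.
Solving for integer coefficients yields p as stated.

2*x^2 + 2*x*y - 3*y^2 + 1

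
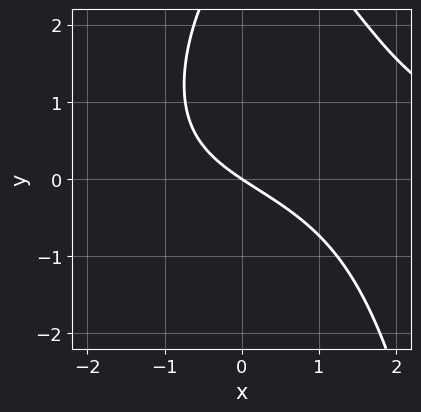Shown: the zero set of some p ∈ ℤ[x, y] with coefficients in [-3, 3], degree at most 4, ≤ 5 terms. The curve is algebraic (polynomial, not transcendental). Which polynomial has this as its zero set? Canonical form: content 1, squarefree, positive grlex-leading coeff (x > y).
1. The degree is 3 — no degree-2 curve has this shape.
2. Reading off the gridlines: one y-axis crossing is at y = 0; it crosses the x-axis at the gridline x = 0.
3. Putting this together gives p.

x^2*y + y^2 - 2*x - 3*y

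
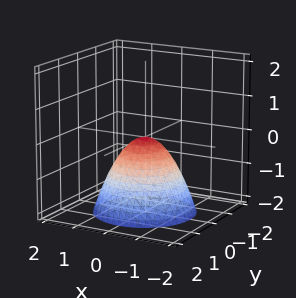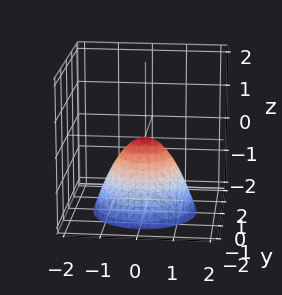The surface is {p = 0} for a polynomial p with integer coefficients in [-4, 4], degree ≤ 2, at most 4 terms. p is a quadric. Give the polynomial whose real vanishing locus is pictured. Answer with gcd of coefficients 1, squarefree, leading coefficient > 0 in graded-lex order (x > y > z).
1. Degree: a single bowl opening along one axis; a quadric, so deg p = 2.
2. By symmetry, every cross-section ⟂ z is a circle, so x, y appear only via x² + y².
3. Against the integer gridlines: it crosses the y-axis at the gridline y = 0; a circular section at z = -2 has radius between 1 and 2.
4. The integer polynomial consistent with all of this is the stated p.

x^2 + y^2 + z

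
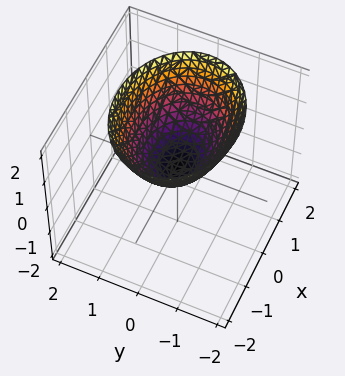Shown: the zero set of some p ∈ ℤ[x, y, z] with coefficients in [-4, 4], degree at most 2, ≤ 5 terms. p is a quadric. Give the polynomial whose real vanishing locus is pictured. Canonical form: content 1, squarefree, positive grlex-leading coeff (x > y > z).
(a) The degree is 2 — a single bowl opening along one axis; a quadric.
(b) Symmetries: the y ↦ −y reflection is a symmetry, so y appears only in even powers; mirror symmetry x ↦ −x ⇒ only even powers of x.
(c) Observable constraints: it crosses the y-axis at the gridline y = 0; it crosses the x-axis at the gridline x = 0.
(d) These observations pin down the coefficients.

2*x^2 + 3*y^2 - 3*z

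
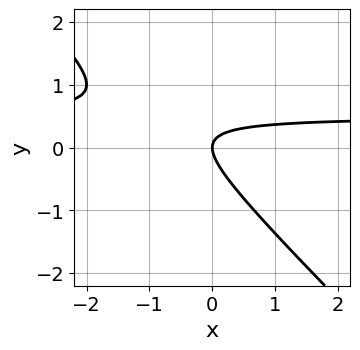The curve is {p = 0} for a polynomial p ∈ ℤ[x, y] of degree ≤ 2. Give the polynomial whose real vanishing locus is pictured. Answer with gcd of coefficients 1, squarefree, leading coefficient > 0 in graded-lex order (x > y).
2*x*y + 2*y^2 - x

First, degree: a generic line meets the curve in up to 2 points, so deg p = 2.
Then, against the integer gridlines: one y-axis crossing is at y = 0; one x-axis crossing is at x = 0.
Finally, these observations pin down the coefficients.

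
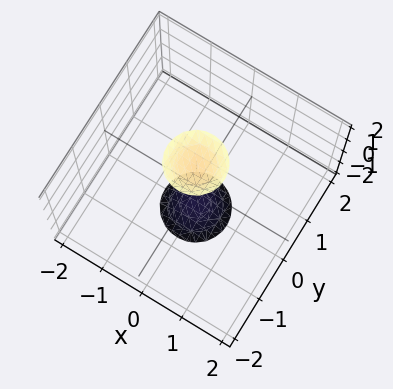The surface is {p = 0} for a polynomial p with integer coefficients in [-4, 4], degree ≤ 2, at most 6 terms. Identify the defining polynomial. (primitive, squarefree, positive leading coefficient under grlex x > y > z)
3*x^2 + 3*y^2 - z^2 + 3

First, I count 2 distinct pieces.
Then, deg p = 2.
Next, symmetries: the surface is invariant under rotation about z: p = q(x² + y², z).
Then, against the integer gridlines: no x-intercept at any integer in the box; a circular section at z = -2 has radius between 0 and 1; the surface avoids every integer y-axis point in the box.
Finally, fitting integer coefficients to these (and the overall shape) gives p.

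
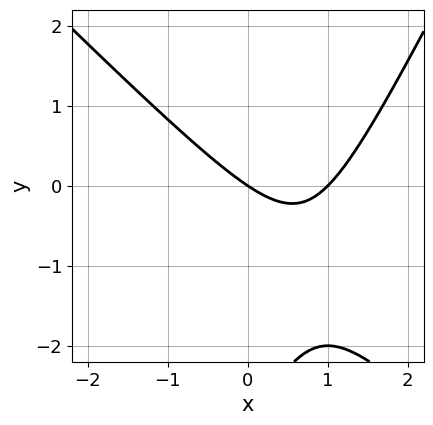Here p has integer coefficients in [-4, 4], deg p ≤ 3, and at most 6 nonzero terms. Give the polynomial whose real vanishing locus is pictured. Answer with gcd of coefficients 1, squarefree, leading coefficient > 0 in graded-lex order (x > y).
2*x^2 + x*y - y^2 - 2*x - 3*y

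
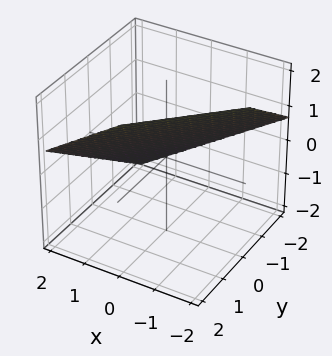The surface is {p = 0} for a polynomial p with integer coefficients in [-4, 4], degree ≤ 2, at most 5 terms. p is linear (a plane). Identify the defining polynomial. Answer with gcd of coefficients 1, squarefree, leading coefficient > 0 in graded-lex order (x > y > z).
2*x - 2*y + 3*z - 2

First, deg p = 1. Every cross-section is a straight line — this is a plane.
Then, observable constraints: it meets the x-axis at x = 1 (among the integer gridlines); one y-axis crossing is at y = -1.
Finally, the integer polynomial consistent with all of this is the stated p.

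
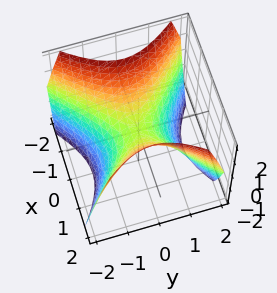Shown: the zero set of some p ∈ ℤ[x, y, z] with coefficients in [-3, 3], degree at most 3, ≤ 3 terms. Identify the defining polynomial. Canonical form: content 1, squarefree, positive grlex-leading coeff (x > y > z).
x^2 - y^2 - z

Degree: a hyperbolic paraboloid; a quadric, so deg p = 2.
Symmetries: mirror symmetry y ↦ −y ⇒ only even powers of y; the x ↦ −x reflection is a symmetry, so x appears only in even powers.
Against the integer gridlines: it crosses the x-axis at the gridline x = 0; one z-axis crossing is at z = 0; it meets the y-axis at y = 0 (among the integer gridlines).
Putting this together gives p.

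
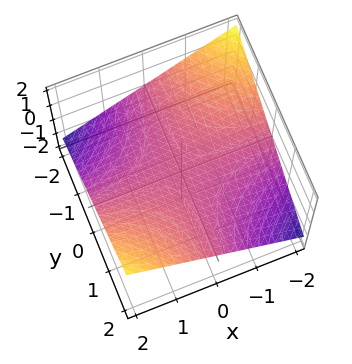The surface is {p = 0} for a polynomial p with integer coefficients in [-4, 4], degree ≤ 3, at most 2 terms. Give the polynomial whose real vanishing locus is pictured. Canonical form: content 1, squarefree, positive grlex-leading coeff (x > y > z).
First, degree: a hyperbolic paraboloid; a quadric, so deg p = 2.
Next, checking where it meets the axes: the visible x-axis segment lies entirely on the surface; it meets the z-axis at z = 0 (among the integer gridlines).
Finally, matching integer coefficients to the picture gives p. Check: (0, 1, 0) on the y-axis lies on the surface, and p(0, 1, 0) = 0. ✓

x*y - 3*z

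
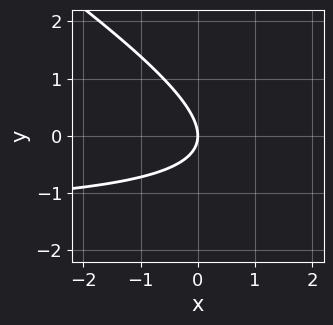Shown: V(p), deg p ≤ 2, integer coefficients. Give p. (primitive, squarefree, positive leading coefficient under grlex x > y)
2*x*y + 3*y^2 + 3*x

1. Degree: the shape is more complex than any degree-1 curve, so deg p = 2.
2. From the visible intercepts: it meets the x-axis at x = 0 (among the integer gridlines); one y-axis crossing is at y = 0.
3. The integer polynomial consistent with all of this is the stated p.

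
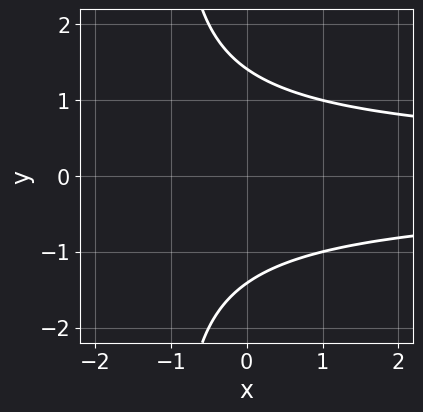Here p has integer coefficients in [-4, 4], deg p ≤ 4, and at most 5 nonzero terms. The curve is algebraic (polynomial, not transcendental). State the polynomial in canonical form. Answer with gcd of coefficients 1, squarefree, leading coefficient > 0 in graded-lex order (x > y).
x*y^2 + y^2 - 2

1. The degree is 3 — no degree-2 curve has this shape.
2. Symmetries: mirror symmetry y ↦ −y ⇒ only even powers of y.
3. Reading off the gridlines: it misses every integer gridline on the x-axis.
4. Putting this together gives p.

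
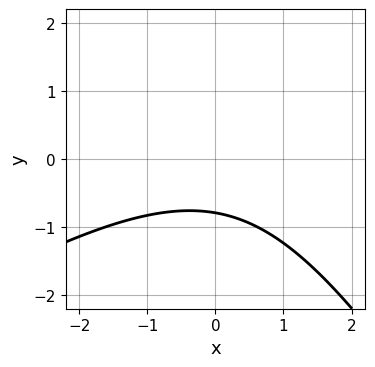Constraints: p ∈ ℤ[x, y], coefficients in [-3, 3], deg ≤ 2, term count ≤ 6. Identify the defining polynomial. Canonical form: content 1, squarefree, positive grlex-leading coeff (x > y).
x^2 - x*y - y^2 + 3*y + 3

First, degree: the shape is more complex than any degree-1 curve, so deg p = 2.
Next, from the axis intercepts and sections: it misses every integer gridline on the x-axis.
Finally, together with the visible shape, these determine p as stated.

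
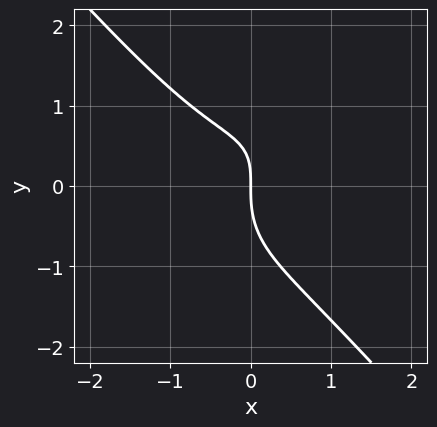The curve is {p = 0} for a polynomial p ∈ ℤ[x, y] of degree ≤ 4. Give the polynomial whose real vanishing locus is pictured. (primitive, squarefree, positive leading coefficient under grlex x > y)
3*x^3 + 2*y^3 - 2*x*y + 3*x

1. deg p = 3. The shape is more complex than any degree-2 curve.
2. Checking where it meets the axes: it meets the x-axis at x = 0 (among the integer gridlines); it crosses the y-axis at the gridline y = 0.
3. Fitting integer coefficients to these (and the overall shape) gives p.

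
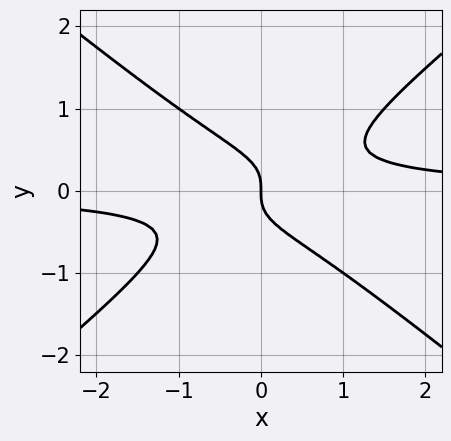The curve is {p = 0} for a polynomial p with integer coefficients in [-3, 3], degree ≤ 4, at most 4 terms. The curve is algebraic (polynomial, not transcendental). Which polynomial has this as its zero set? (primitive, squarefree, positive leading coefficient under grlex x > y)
1. deg p = 3. No degree-2 curve has this shape.
2. From the visible intercepts: it crosses the x-axis at the gridline x = 0; it meets the y-axis at y = 0 (among the integer gridlines).
3. The integer polynomial consistent with all of this is the stated p.

2*x^2*y - 3*y^3 - x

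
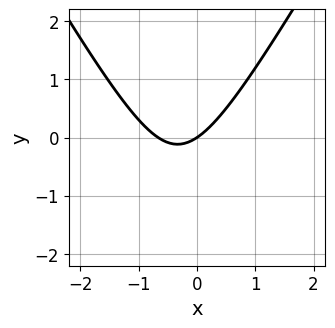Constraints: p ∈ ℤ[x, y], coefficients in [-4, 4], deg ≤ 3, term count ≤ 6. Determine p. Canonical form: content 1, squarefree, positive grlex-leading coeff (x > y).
3*x^2 - y^2 + 2*x - 3*y

1. The degree is 2 — no degree-1 curve has this shape.
2. Observable constraints: it meets the x-axis at x = 0 (among the integer gridlines); it crosses the y-axis at the gridline y = 0.
3. Putting this together gives p.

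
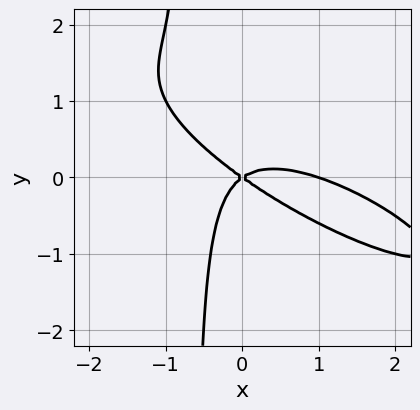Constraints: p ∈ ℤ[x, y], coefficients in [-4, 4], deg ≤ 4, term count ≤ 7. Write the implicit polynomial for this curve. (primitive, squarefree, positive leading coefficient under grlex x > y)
First, degree: no degree-2 curve has this shape, so deg p = 3.
Next, against the integer gridlines: among the integer gridlines, it crosses the x-axis at x ∈ {0, 1}; it meets the y-axis at y = 0 (among the integer gridlines).
Finally, these observations pin down the coefficients.

x^3 + 3*x^2*y + 3*x*y^2 - x^2 + 2*y^2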